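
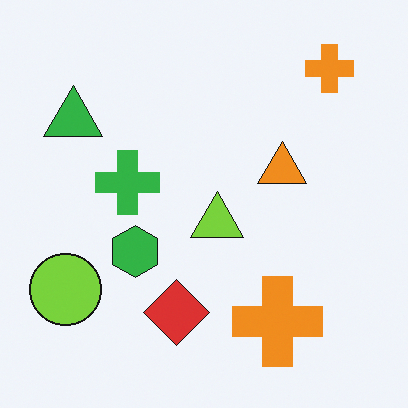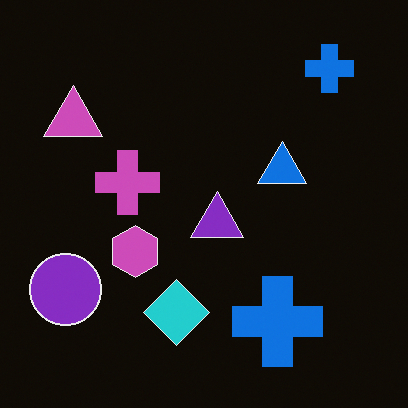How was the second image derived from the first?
The second image is the first color-inverted (negative).

The light background has become dark and every shape's color is its complement — a photographic negative.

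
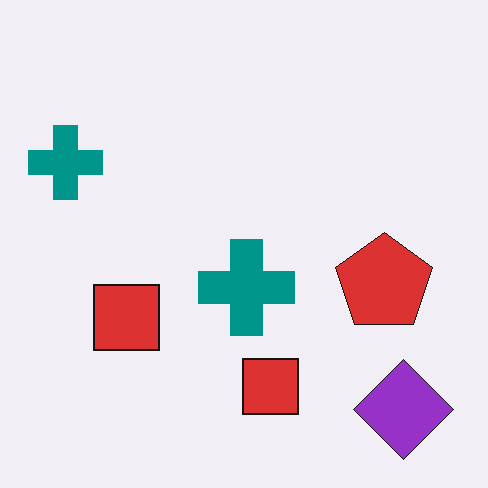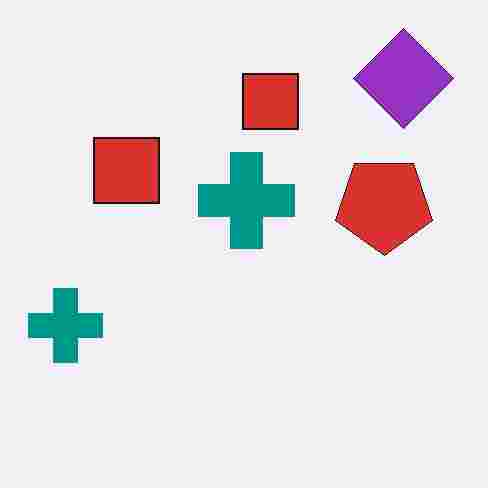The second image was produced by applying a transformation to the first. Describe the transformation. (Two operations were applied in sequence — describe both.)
The second image is the first degraded with heavy JPEG compression, then flipped vertically (top ↔ bottom).

Blocky 8×8 compression artifacts appear around shape edges and the flat background shows ringing — characteristic JPEG degradation. The purple diamond is in the bottom-right of the first image and the top-right of the second — shapes on opposite sides of the horizontal midline have swapped in a mirror flip.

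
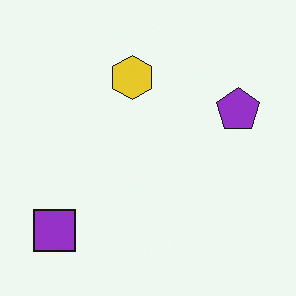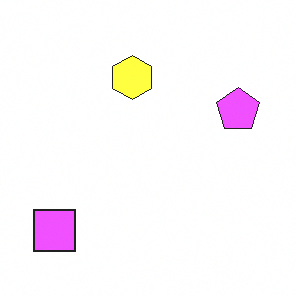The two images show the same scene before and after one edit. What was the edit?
This is the original image substantially brightened.

Every pixel — background and shapes alike — is uniformly brightened.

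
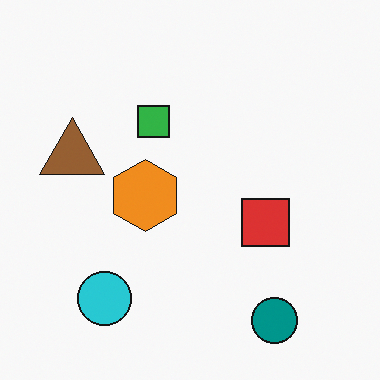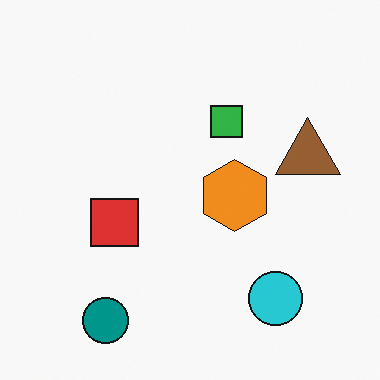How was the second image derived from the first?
It was flipped horizontally (left ↔ right).

The brown triangle is in the left of the first image and the right of the second — shapes on opposite sides of the vertical midline have swapped in a mirror flip.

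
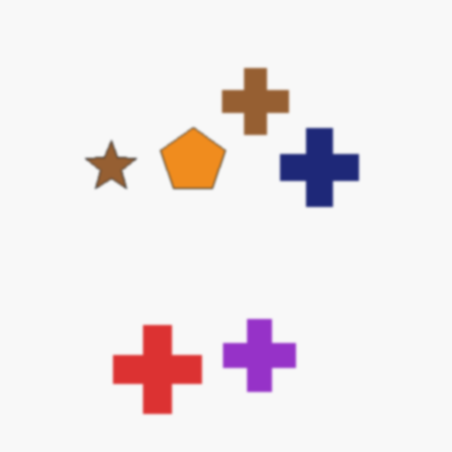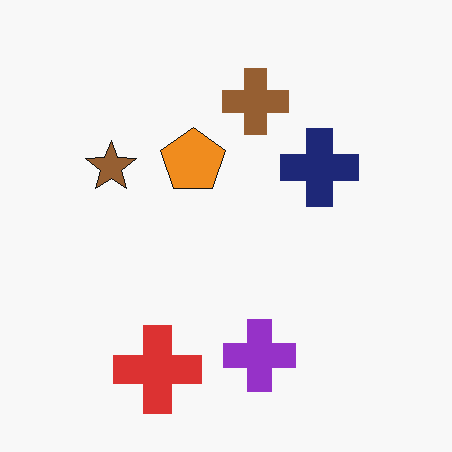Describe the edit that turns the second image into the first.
The first image is the second lightly blurred.

Shape edges and outlines are uniformly softened across the whole image.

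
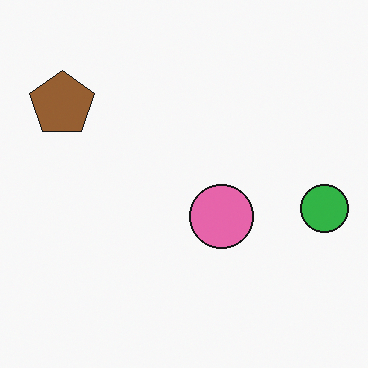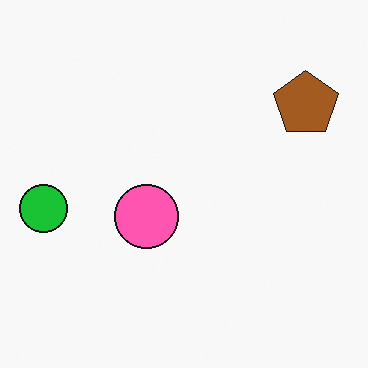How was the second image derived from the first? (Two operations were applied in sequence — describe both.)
The image was slightly oversaturated, then flipped horizontally (left ↔ right).

All colors are more vivid — a global saturation change. The green circle is in the right of the first image and the left of the second — shapes on opposite sides of the vertical midline have swapped in a mirror flip.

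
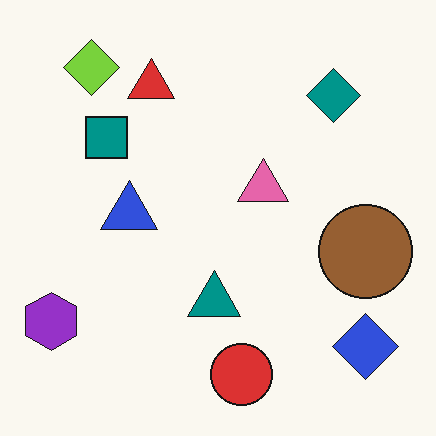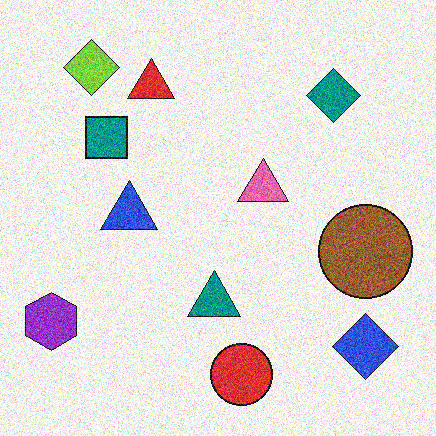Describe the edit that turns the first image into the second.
The second image is the first degraded with strong gaussian noise.

Random speckle covers the whole image, including the flat background.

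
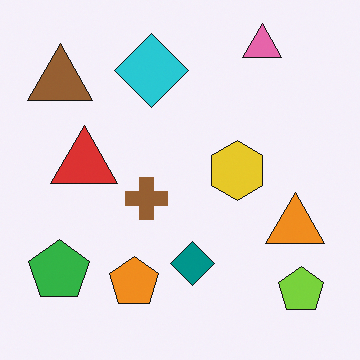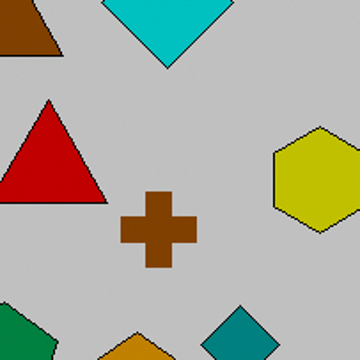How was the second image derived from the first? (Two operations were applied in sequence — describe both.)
The transformation is: aggressively posterized, then cropped tightly and scaled back up.

Each flat color has snapped to a coarser quantized level — most visibly, the near-white background has dropped to a flat grey. The visible shapes are larger and the field of view is narrower; shapes near the original edges may be partly or wholly outside the frame — a crop-and-rescale.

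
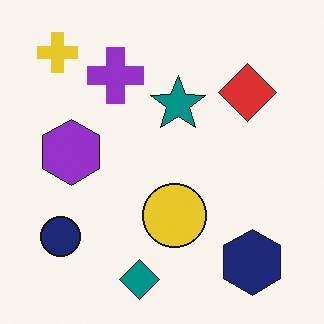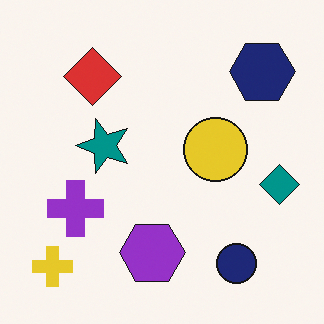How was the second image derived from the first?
Rotated 90° counter-clockwise.

The yellow cross sits in the top-left of the first image and the bottom-left of the second — consistent with a whole-image 90° counter-clockwise rotation.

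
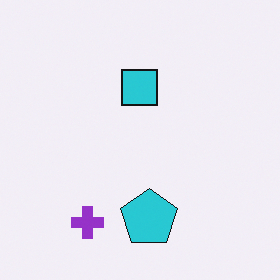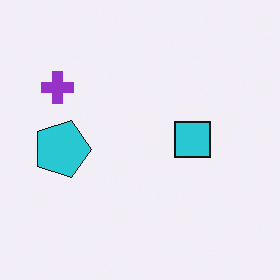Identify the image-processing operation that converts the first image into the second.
Rotated 90° clockwise.

The purple cross sits in the bottom-left of the first image and the top-left of the second — consistent with a whole-image 90° clockwise rotation.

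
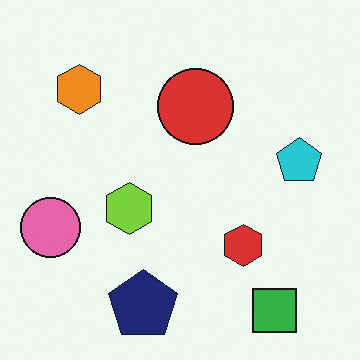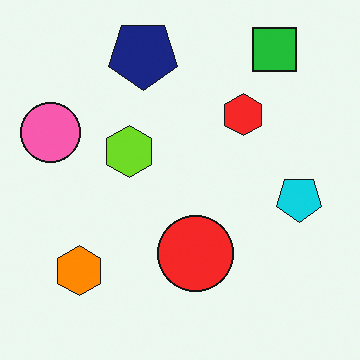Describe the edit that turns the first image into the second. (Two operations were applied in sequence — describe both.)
The image was slightly oversaturated, then flipped vertically (top ↔ bottom).

All colors are more vivid — a global saturation change. The green square is in the bottom-right of the first image and the top-right of the second — shapes on opposite sides of the horizontal midline have swapped in a mirror flip.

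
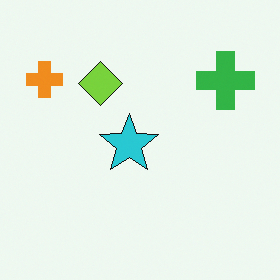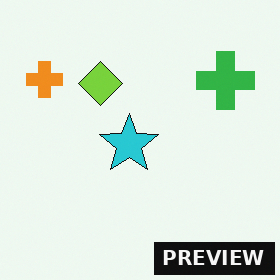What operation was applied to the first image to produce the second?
The image was watermarked with the text "PREVIEW" in the lower-right corner.

A dark label reading "PREVIEW" appears in the lower-right corner.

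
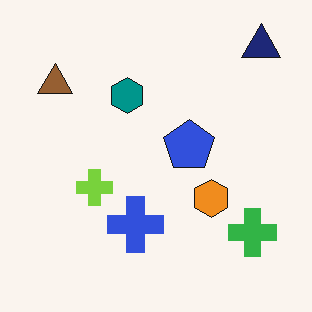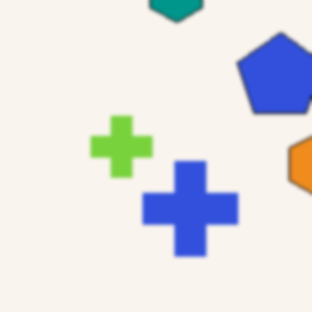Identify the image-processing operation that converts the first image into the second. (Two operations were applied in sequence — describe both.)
The transformation is: cropped to a noticeably smaller region and rescaled, then given a subtle gaussian blur.

The visible shapes are larger and the field of view is narrower; shapes near the original edges may be partly or wholly outside the frame — a crop-and-rescale. Shape edges and outlines are uniformly softened across the whole image.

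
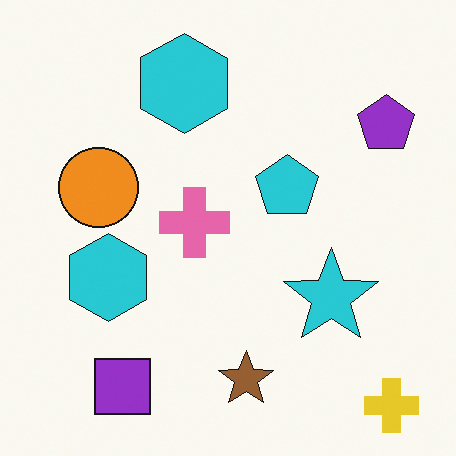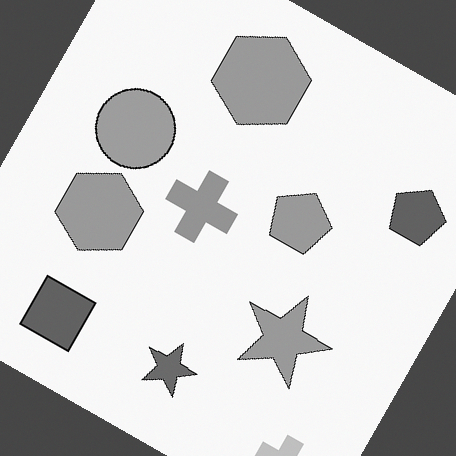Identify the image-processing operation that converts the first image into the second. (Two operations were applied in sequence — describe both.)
The image was rotated clockwise by a clearly visible amount, then converted to grayscale.

Every shape is tilted by the same angle and the image corners show triangular fill wedges — a whole-image rotation by a non-right angle. All color is removed — every shape is now a shade of grey.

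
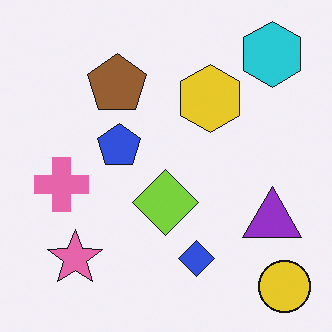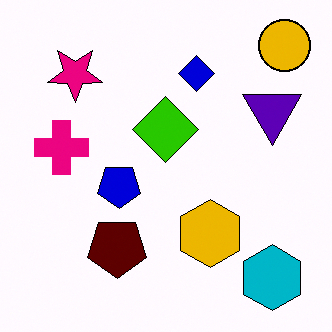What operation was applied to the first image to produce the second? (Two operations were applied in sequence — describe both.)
Flipped vertically (top ↔ bottom), then boosted in contrast.

The yellow circle is in the bottom-right of the first image and the top-right of the second — shapes on opposite sides of the horizontal midline have swapped in a mirror flip. Tones are pushed away from mid-grey across the whole image — a global contrast change.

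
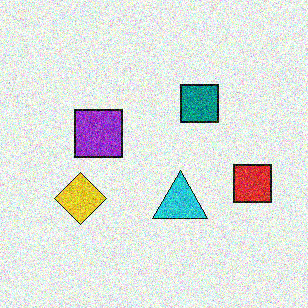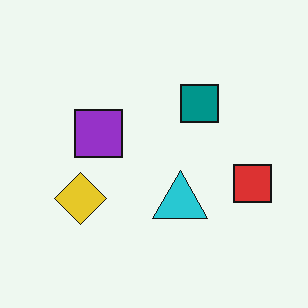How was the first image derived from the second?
The first image is the second degraded with strong gaussian noise.

Random speckle covers the whole image, including the flat background.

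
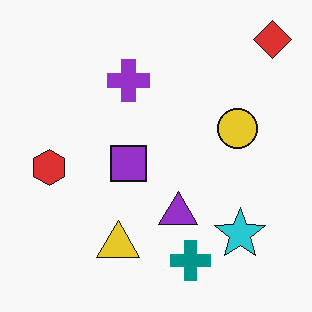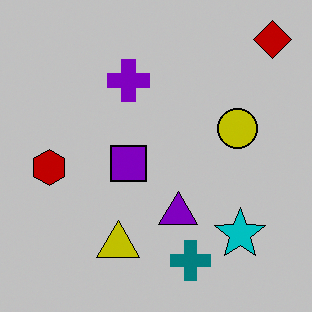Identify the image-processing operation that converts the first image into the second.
It was aggressively posterized.

Each flat color has snapped to a coarser quantized level — most visibly, the near-white background has dropped to a flat grey.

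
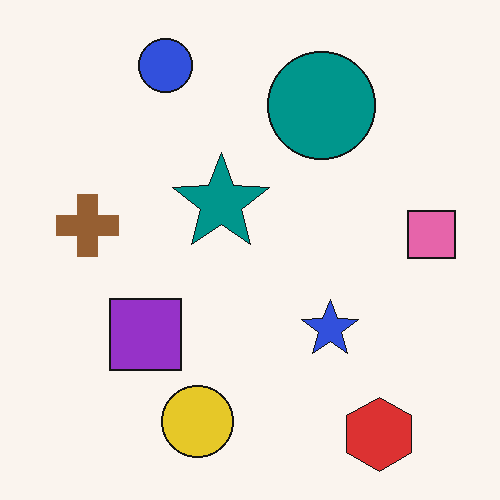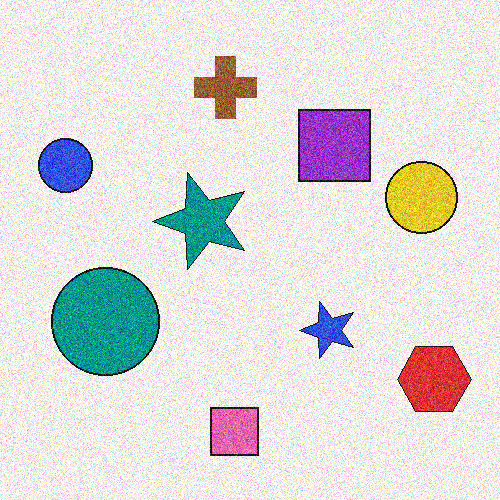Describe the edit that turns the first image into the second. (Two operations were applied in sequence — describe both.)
The second image is the first transposed (reflected across the top-left ↔ bottom-right diagonal), then degraded with strong gaussian noise.

Shapes have swapped their row and column positions — what was in the top-right is now in the bottom-left — a diagonal reflection. Random speckle covers the whole image, including the flat background.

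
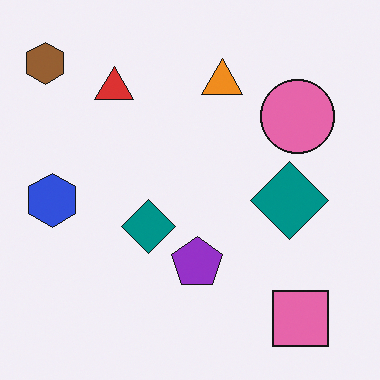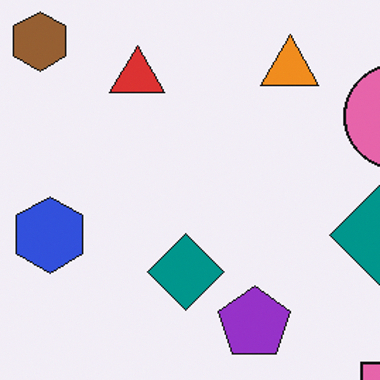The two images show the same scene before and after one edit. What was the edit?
It was cropped slightly and scaled back up.

The visible shapes are larger and the field of view is narrower; shapes near the original edges may be partly or wholly outside the frame — a crop-and-rescale.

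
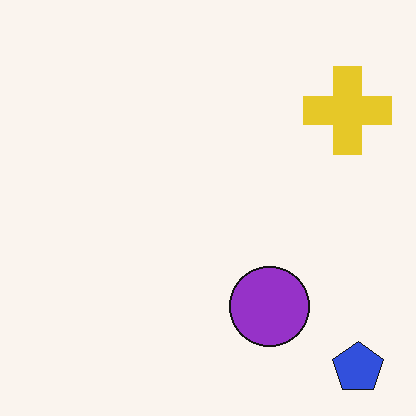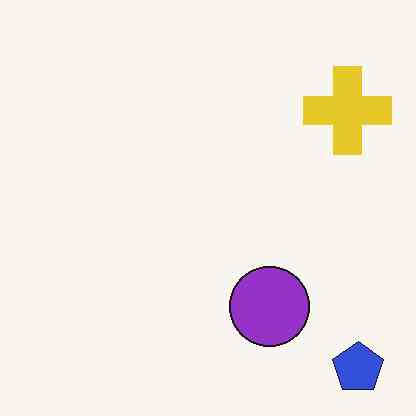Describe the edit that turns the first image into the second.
It was given moderate JPEG compression.

Blocky 8×8 compression artifacts appear around shape edges and the flat background shows ringing — characteristic JPEG degradation.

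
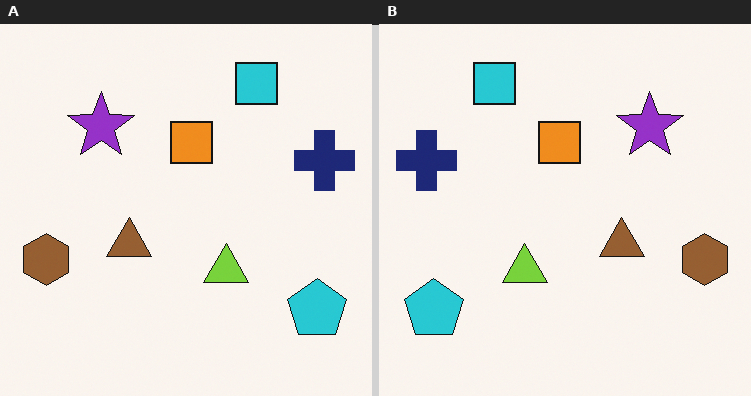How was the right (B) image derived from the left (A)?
The transformation is: flipped horizontally (left ↔ right).

The brown hexagon is in the left of the left (A) image and the right of the right (B) — shapes on opposite sides of the vertical midline have swapped in a mirror flip.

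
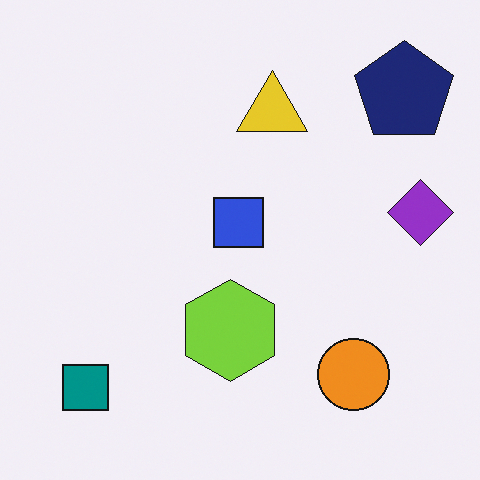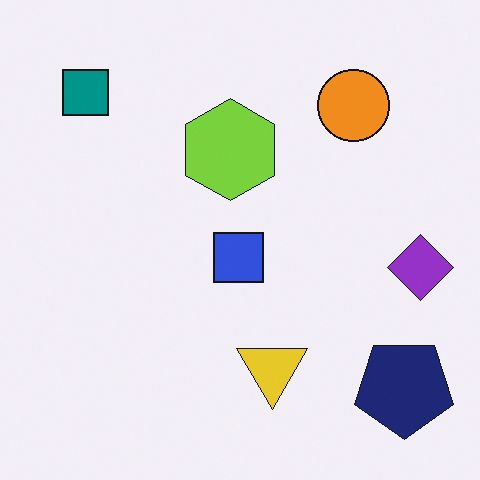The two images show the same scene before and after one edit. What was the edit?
The transformation is: flipped vertically (top ↔ bottom).

The navy pentagon is in the top-right of the first image and the bottom-right of the second — shapes on opposite sides of the horizontal midline have swapped in a mirror flip.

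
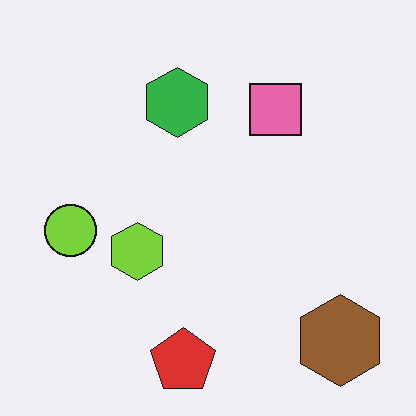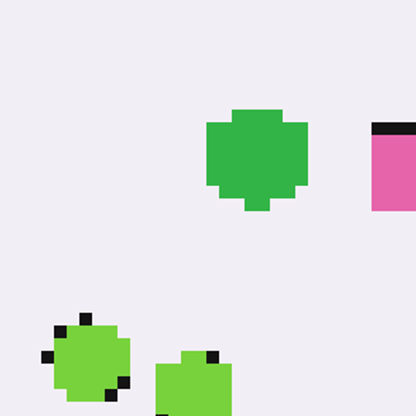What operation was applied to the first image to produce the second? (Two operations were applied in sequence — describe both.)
The transformation is: moderately pixelated, then cropped to a modestly smaller region and rescaled.

Shapes are reduced to large square blocks; fine edges and outlines are lost — a downscale-then-upscale (mosaic) effect. The visible shapes are larger and the field of view is narrower; shapes near the original edges may be partly or wholly outside the frame — a crop-and-rescale.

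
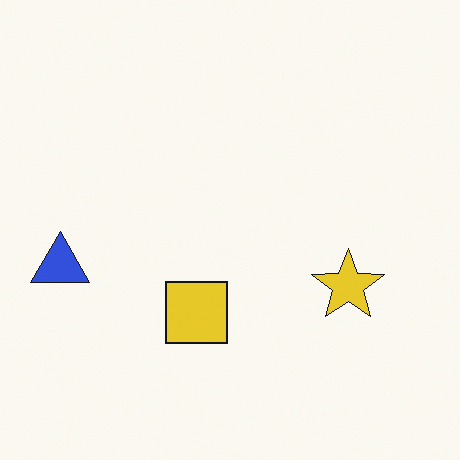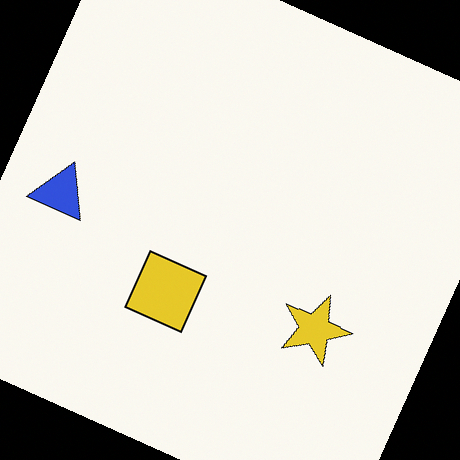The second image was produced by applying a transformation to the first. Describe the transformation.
This is the original image rotated clockwise by a clearly visible amount.

Every shape is tilted by the same angle and the image corners show triangular fill wedges — a whole-image rotation by a non-right angle.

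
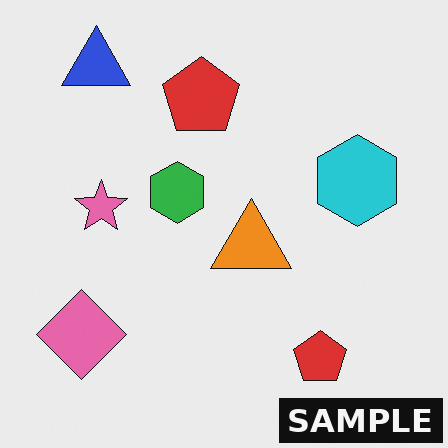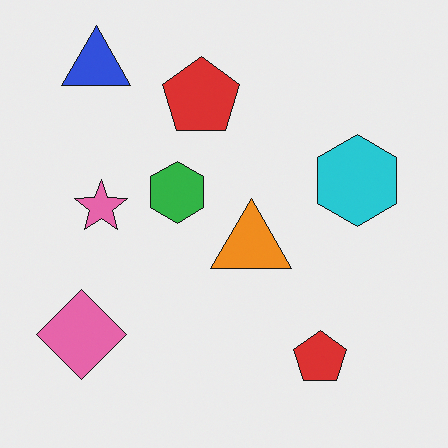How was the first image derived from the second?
The first image is the second watermarked with the text "SAMPLE" in the lower-right corner.

A dark label reading "SAMPLE" appears in the lower-right corner.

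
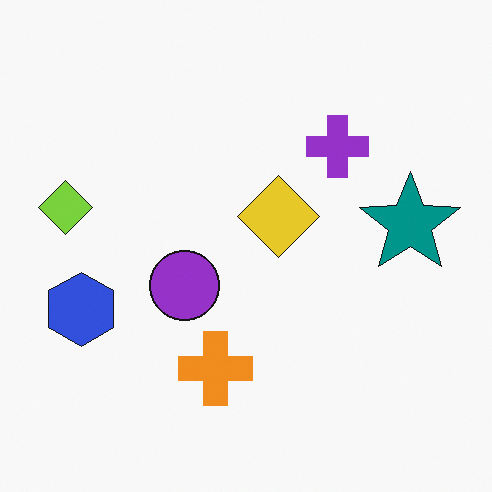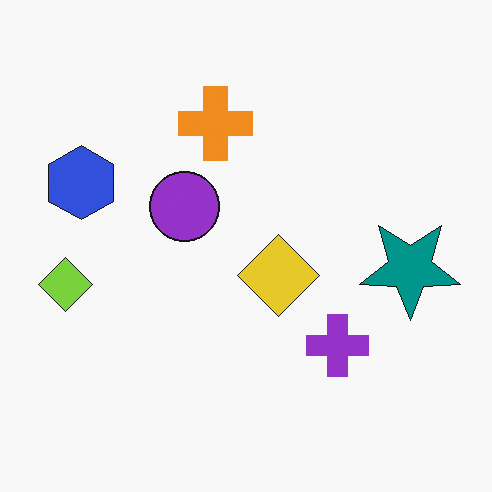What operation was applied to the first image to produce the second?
This is the original image flipped vertically (top ↔ bottom).

The orange cross is in the bottom of the first image and the top of the second — shapes on opposite sides of the horizontal midline have swapped in a mirror flip.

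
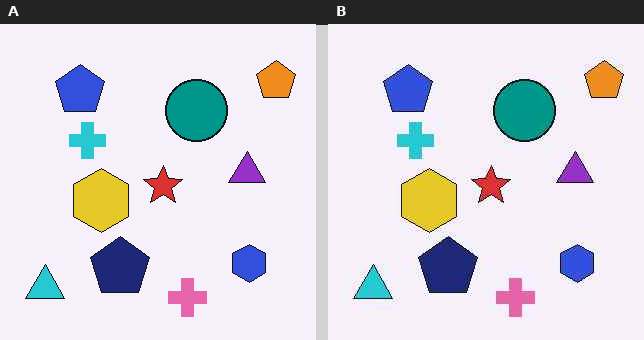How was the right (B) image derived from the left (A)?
It was JPEG-compressed with visible artifacts.

Blocky 8×8 compression artifacts appear around shape edges and the flat background shows ringing — characteristic JPEG degradation.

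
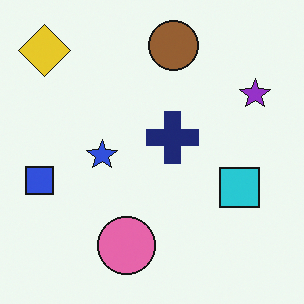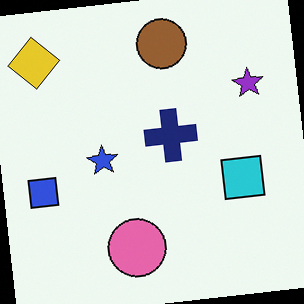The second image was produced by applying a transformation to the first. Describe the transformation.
Rotated counter-clockwise by a slight angle.

Every shape is tilted by the same angle and the image corners show triangular fill wedges — a whole-image rotation by a non-right angle.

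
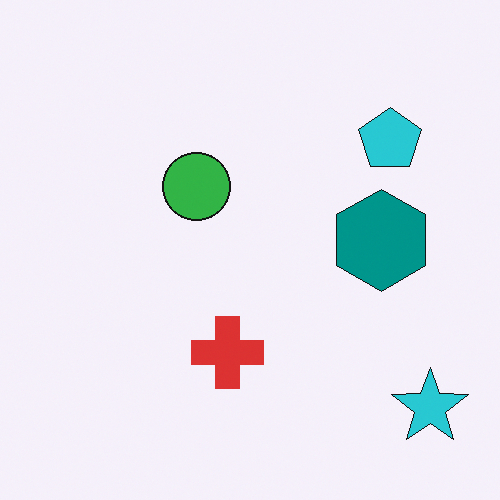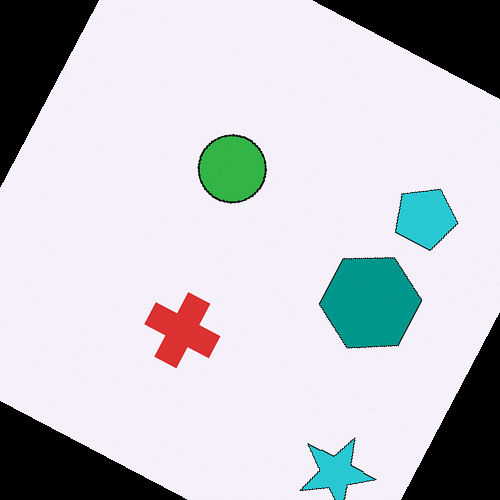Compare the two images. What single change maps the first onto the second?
Rotated clockwise by a clearly visible amount.

Every shape is tilted by the same angle and the image corners show triangular fill wedges — a whole-image rotation by a non-right angle.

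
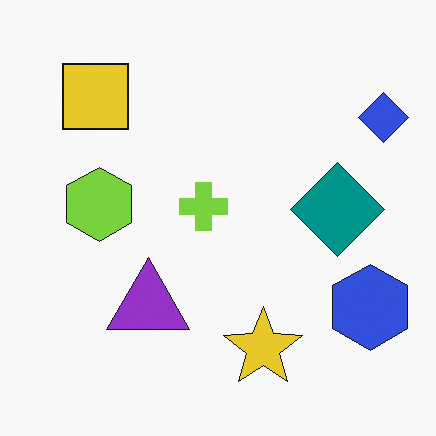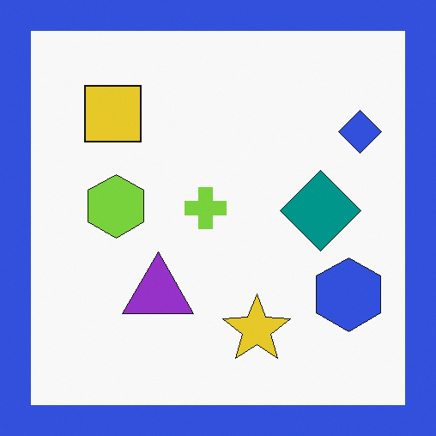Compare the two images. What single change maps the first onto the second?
The second image is the first framed with a blue border.

A solid blue frame runs around the edge of the second image, with the content slightly shrunk inside it.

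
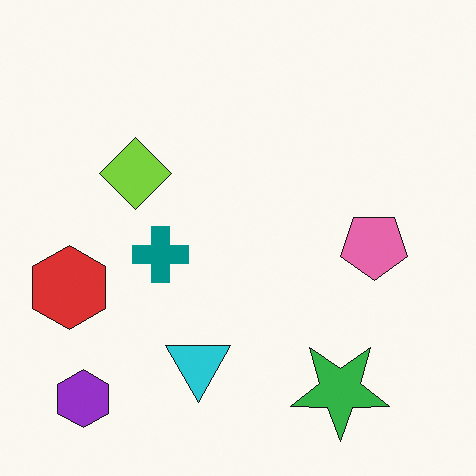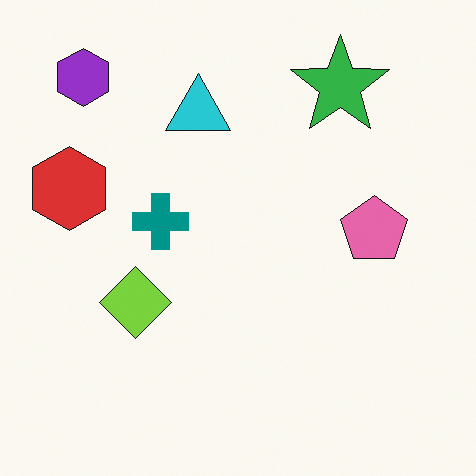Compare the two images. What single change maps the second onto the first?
The transformation is: flipped vertically (top ↔ bottom).

The purple hexagon is in the top-left of the second image and the bottom-left of the first — shapes on opposite sides of the horizontal midline have swapped in a mirror flip.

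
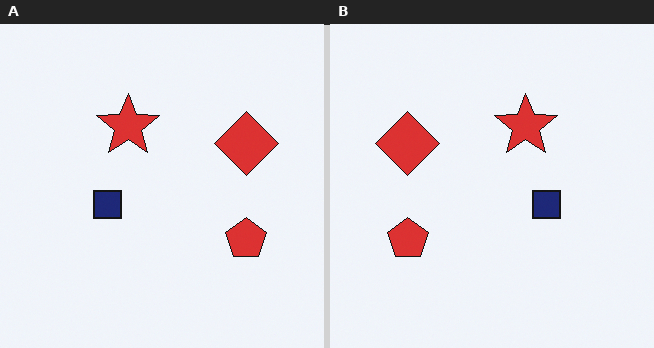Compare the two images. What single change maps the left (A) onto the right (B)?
Flipped horizontally (left ↔ right).

The red diamond is in the right of the left (A) image and the left of the right (B) — shapes on opposite sides of the vertical midline have swapped in a mirror flip.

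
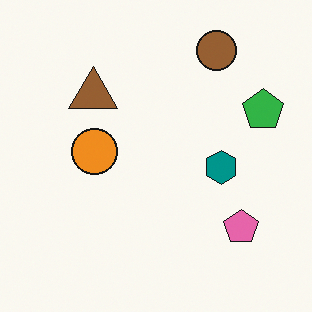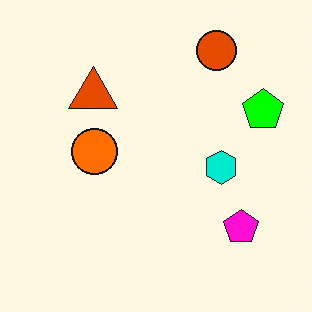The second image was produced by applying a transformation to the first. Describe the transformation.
It was heavily oversaturated.

All colors are more vivid — a global saturation change.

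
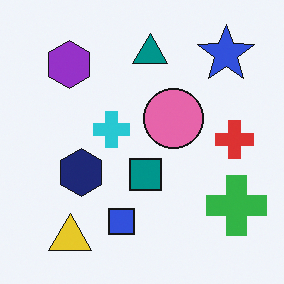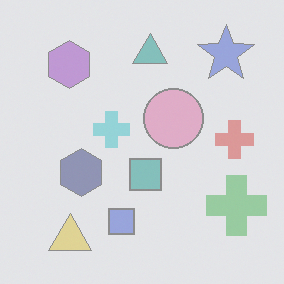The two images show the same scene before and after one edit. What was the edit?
The transformation is: given much lower contrast.

Tones are pushed toward mid-grey across the whole image — a global contrast change.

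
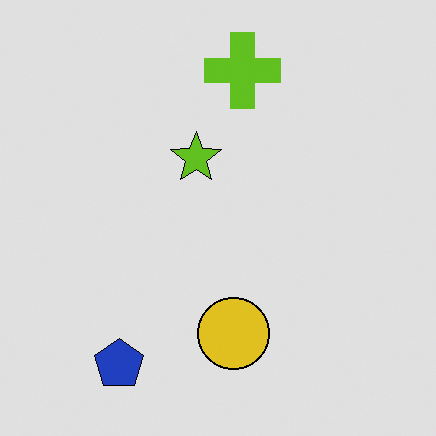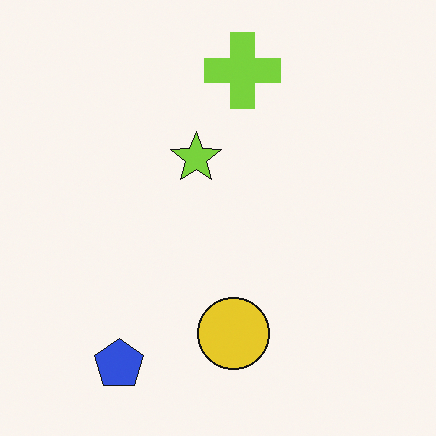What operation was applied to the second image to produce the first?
The first image is the second posterized to a reduced palette.

Each flat color has snapped to a coarser quantized level — most visibly, the near-white background has dropped to a flat grey.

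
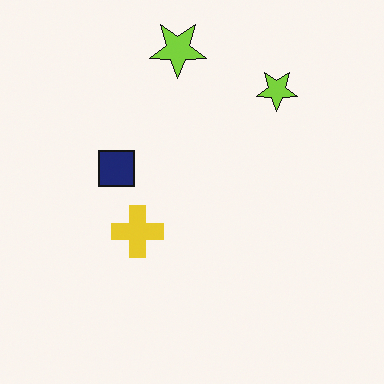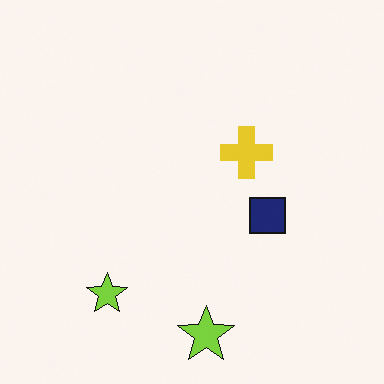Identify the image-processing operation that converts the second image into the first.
This is the original image rotated 180°.

The navy square sits in the right of the second image and the left of the first — consistent with a whole-image 180° rotation.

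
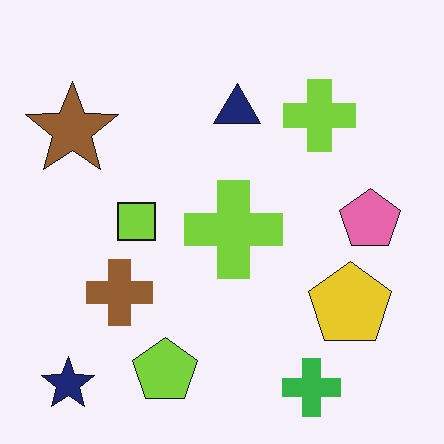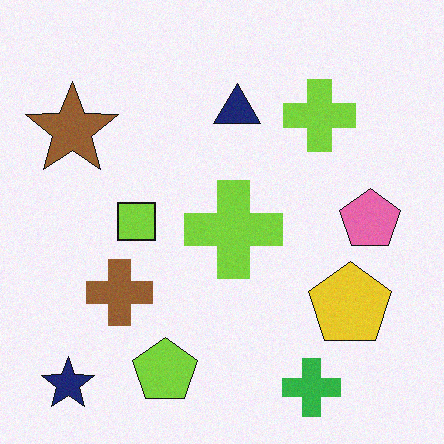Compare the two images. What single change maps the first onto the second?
It was degraded with subtle gaussian noise.

Random speckle covers the whole image, including the flat background.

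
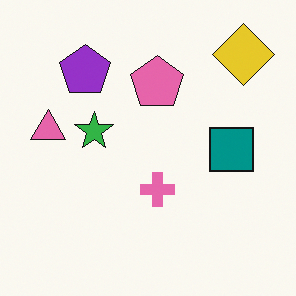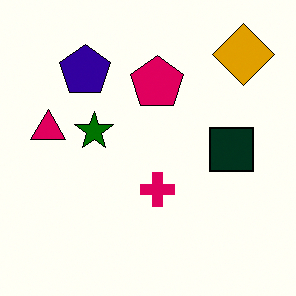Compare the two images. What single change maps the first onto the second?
Given much higher contrast.

Tones are pushed away from mid-grey across the whole image — a global contrast change.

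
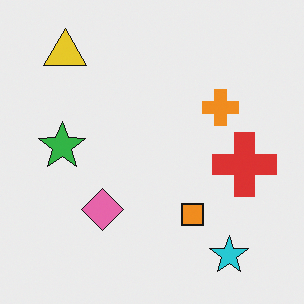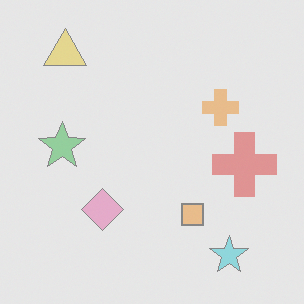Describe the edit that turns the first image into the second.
The second image is the first washed out (contrast reduced).

Tones are pushed toward mid-grey across the whole image — a global contrast change.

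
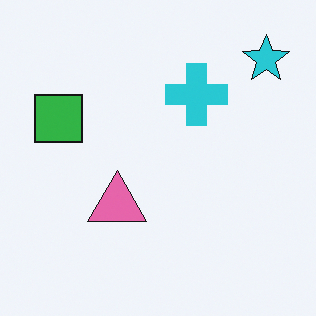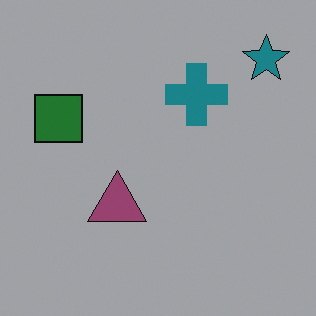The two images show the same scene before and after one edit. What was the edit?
This is the original image substantially darkened.

Every pixel — background and shapes alike — is uniformly darkened.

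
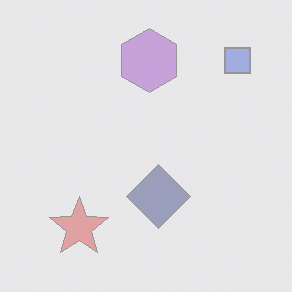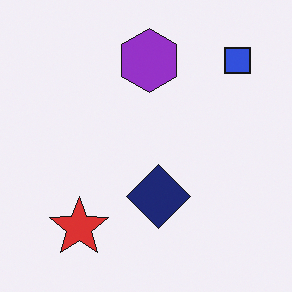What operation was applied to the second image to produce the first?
It was washed out (contrast reduced).

Tones are pushed toward mid-grey across the whole image — a global contrast change.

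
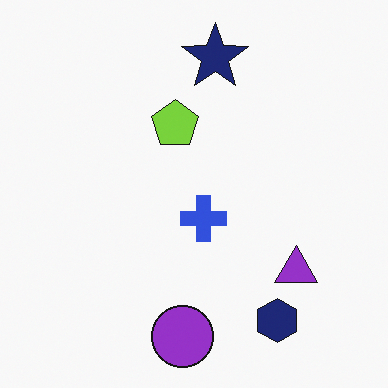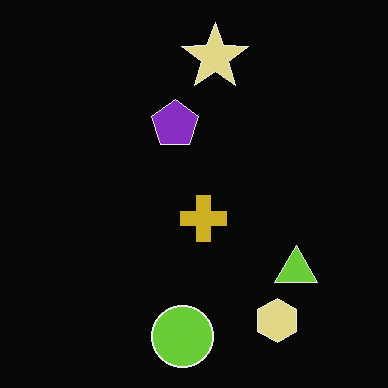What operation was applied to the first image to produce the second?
The transformation is: color-inverted (negative).

The light background has become dark and every shape's color is its complement — a photographic negative.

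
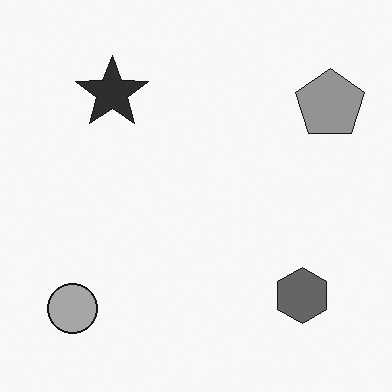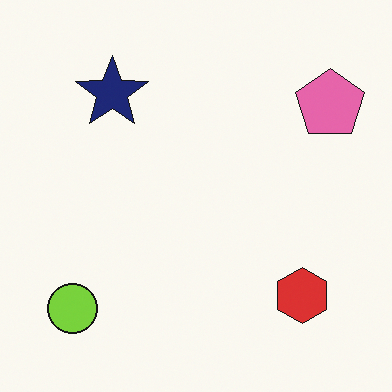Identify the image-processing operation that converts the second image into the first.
The transformation is: converted to grayscale.

All color is removed — every shape is now a shade of grey.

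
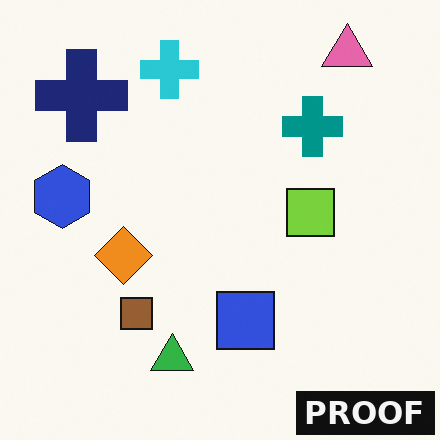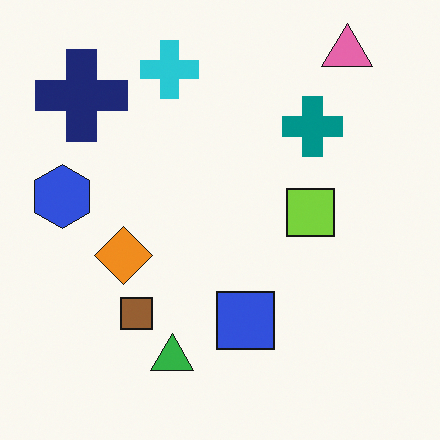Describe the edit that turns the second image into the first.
The image was watermarked with the text "PROOF" in the lower-right corner.

A dark label reading "PROOF" appears in the lower-right corner.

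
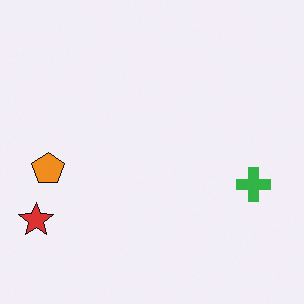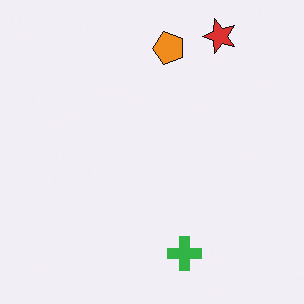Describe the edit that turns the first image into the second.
It was transposed (reflected across the top-left ↔ bottom-right diagonal).

Shapes have swapped their row and column positions — what was in the top-right is now in the bottom-left — a diagonal reflection.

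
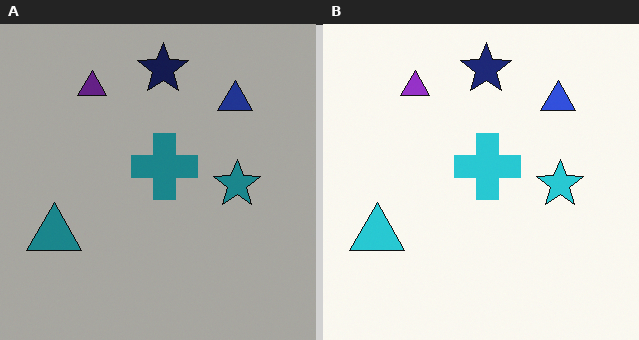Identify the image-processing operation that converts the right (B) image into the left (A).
Substantially darkened.

Every pixel — background and shapes alike — is uniformly darkened.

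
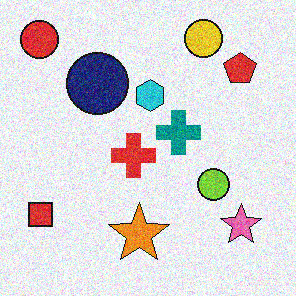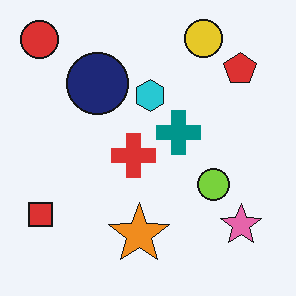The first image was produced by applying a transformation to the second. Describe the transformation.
The transformation is: degraded with visible gaussian noise.

Random speckle covers the whole image, including the flat background.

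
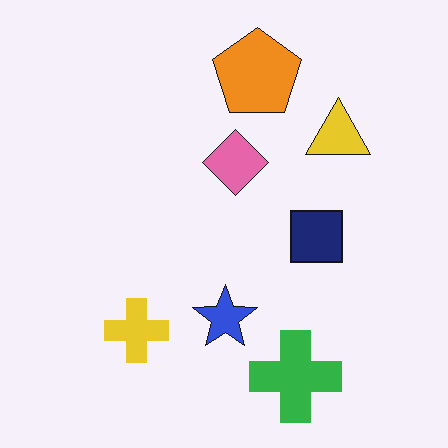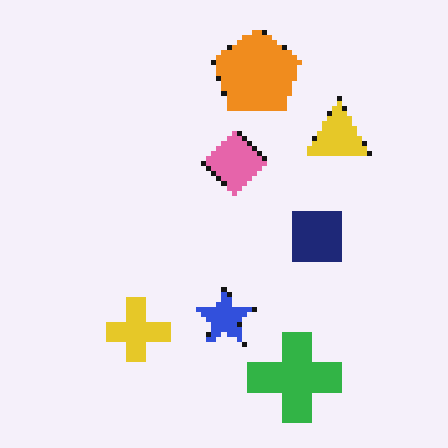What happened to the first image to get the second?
Mildly pixelated.

Shapes are reduced to large square blocks; fine edges and outlines are lost — a downscale-then-upscale (mosaic) effect.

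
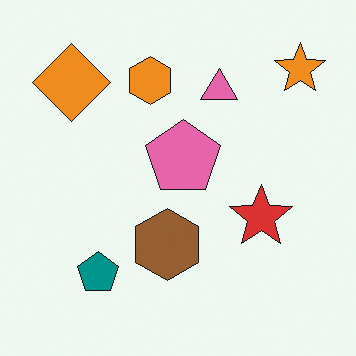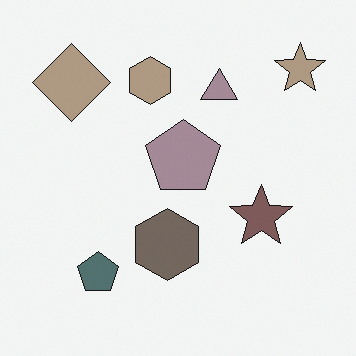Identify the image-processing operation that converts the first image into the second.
It was heavily desaturated.

All colors are more muted and greyish — a global saturation change.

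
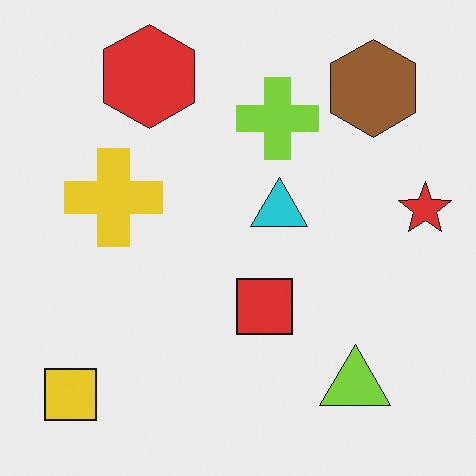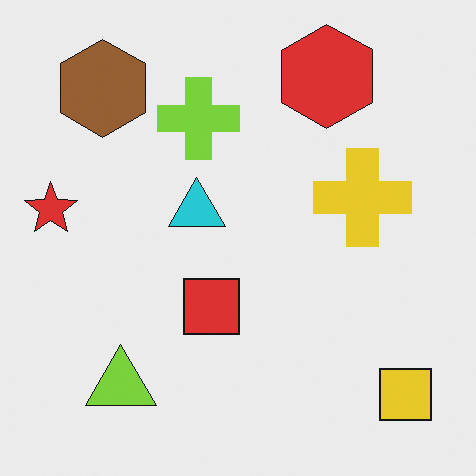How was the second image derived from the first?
This is the original image flipped horizontally (left ↔ right).

The red star is in the right of the first image and the left of the second — shapes on opposite sides of the vertical midline have swapped in a mirror flip.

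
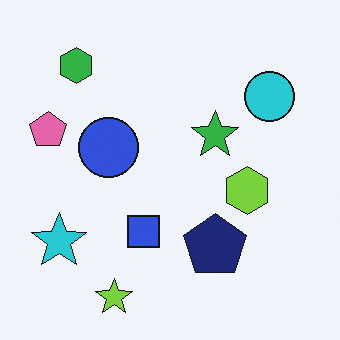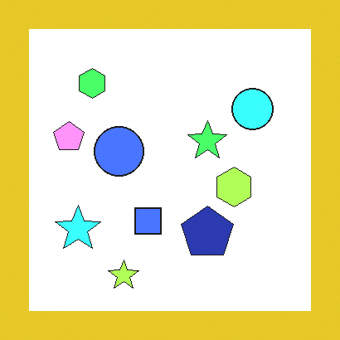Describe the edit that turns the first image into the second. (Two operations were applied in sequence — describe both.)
The image was brightened a lot, then framed with a yellow border.

Every pixel — background and shapes alike — is uniformly brightened. A solid yellow frame runs around the edge of the second image, with the content slightly shrunk inside it.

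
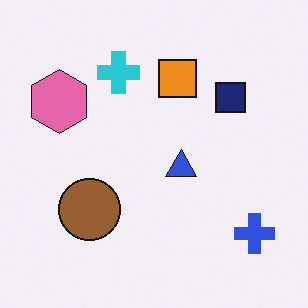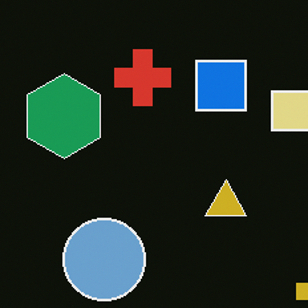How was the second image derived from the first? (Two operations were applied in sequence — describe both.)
This is the original image color-inverted (negative), then cropped to a modestly smaller region and rescaled.

The light background has become dark and every shape's color is its complement — a photographic negative. The visible shapes are larger and the field of view is narrower; shapes near the original edges may be partly or wholly outside the frame — a crop-and-rescale.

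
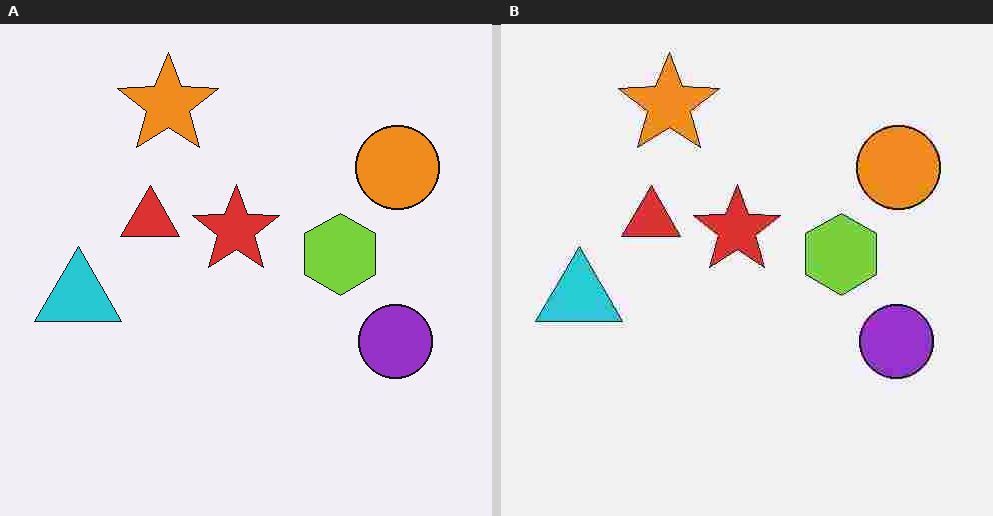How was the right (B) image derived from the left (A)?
The image was degraded with heavy JPEG compression.

Blocky 8×8 compression artifacts appear around shape edges and the flat background shows ringing — characteristic JPEG degradation.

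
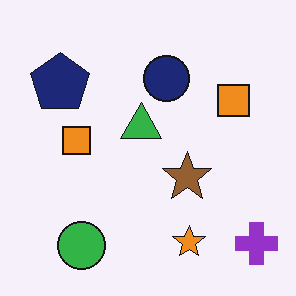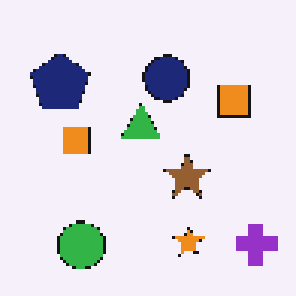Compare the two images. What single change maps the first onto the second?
It was mildly pixelated.

Shapes are reduced to large square blocks; fine edges and outlines are lost — a downscale-then-upscale (mosaic) effect.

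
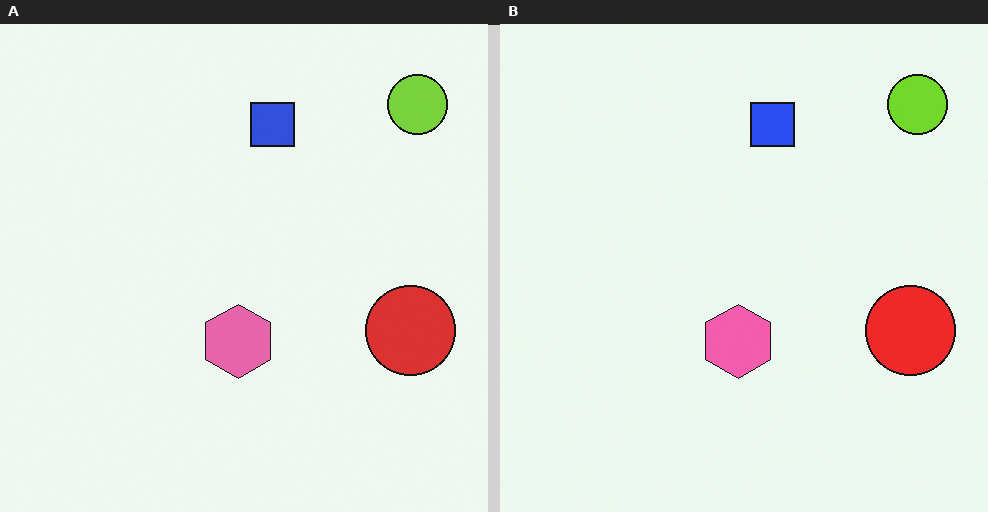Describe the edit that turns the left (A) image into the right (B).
The right (B) image is the left (A) slightly oversaturated.

All colors are more vivid — a global saturation change.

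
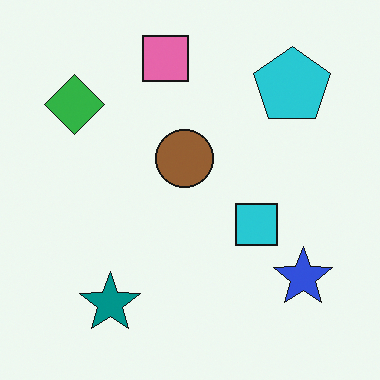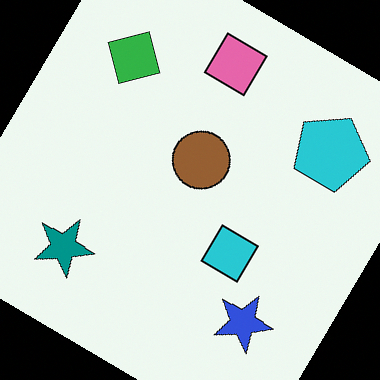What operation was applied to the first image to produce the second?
This is the original image rotated clockwise by a large amount — several tens of degrees.

Every shape is tilted by the same angle and the image corners show triangular fill wedges — a whole-image rotation by a non-right angle.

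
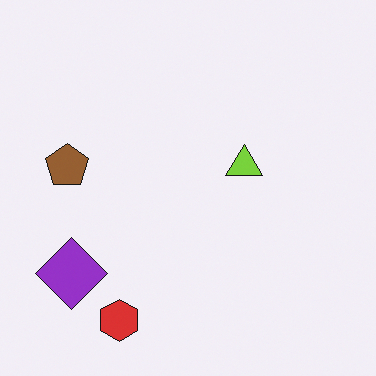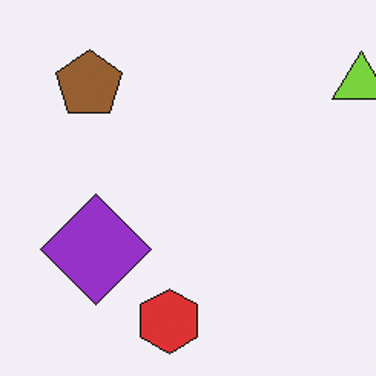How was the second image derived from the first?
The second image is the first cropped to a modestly smaller region and rescaled.

The visible shapes are larger and the field of view is narrower; shapes near the original edges may be partly or wholly outside the frame — a crop-and-rescale.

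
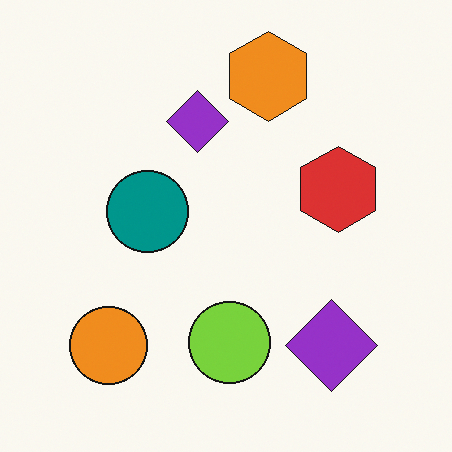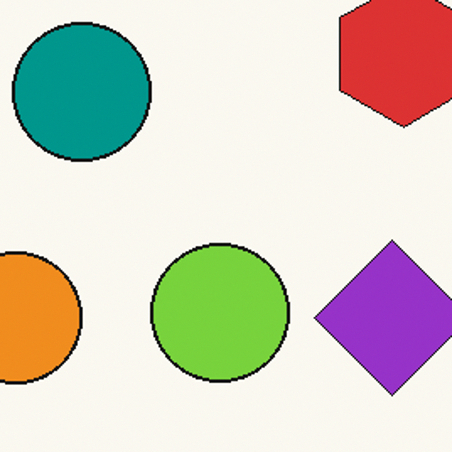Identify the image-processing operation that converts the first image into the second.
This is the original image cropped to a noticeably smaller region and rescaled.

The visible shapes are larger and the field of view is narrower; shapes near the original edges may be partly or wholly outside the frame — a crop-and-rescale.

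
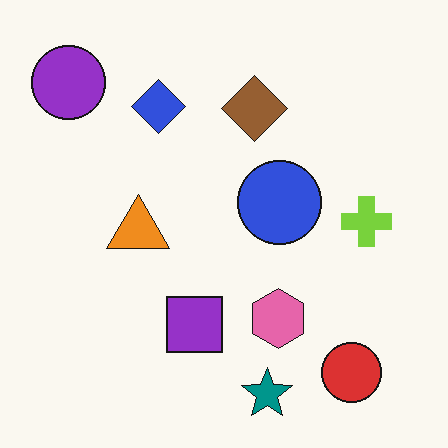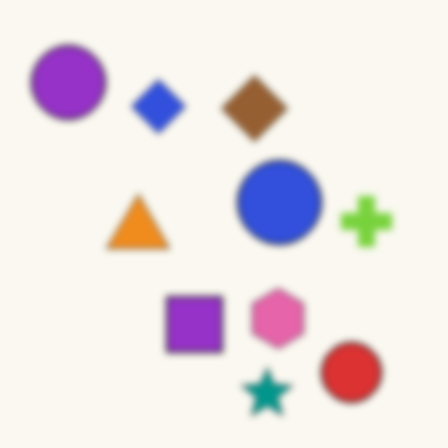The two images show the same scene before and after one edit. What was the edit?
This is the original image moderately blurred.

Shape edges and outlines are uniformly softened across the whole image.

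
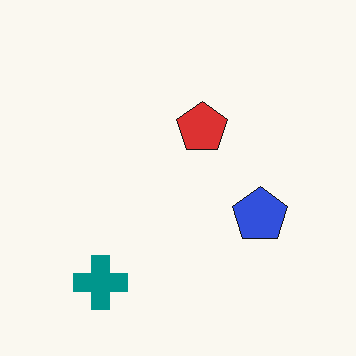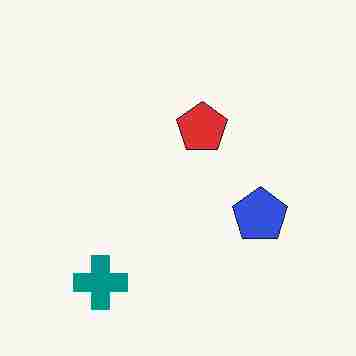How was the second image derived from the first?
The image was degraded with heavy JPEG compression.

Blocky 8×8 compression artifacts appear around shape edges and the flat background shows ringing — characteristic JPEG degradation.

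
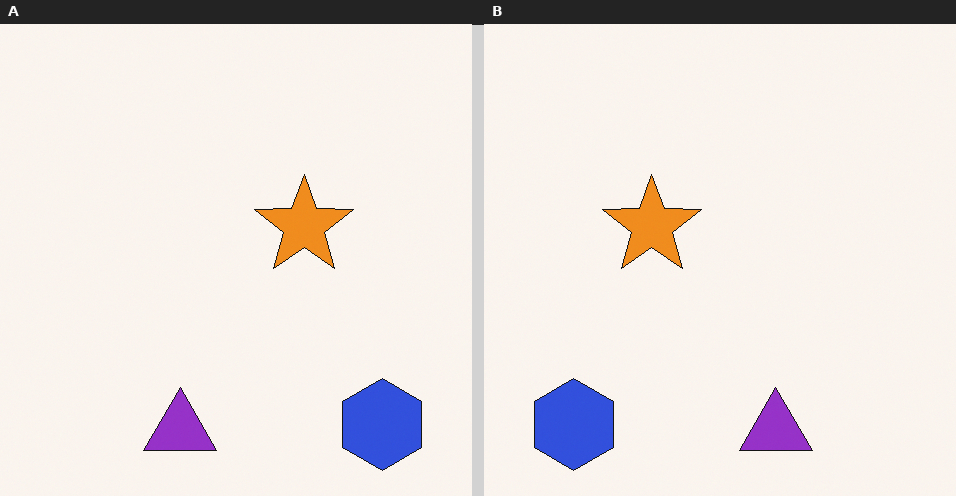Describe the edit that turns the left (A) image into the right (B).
It was flipped horizontally (left ↔ right).

The blue hexagon is in the bottom-right of the left (A) image and the bottom-left of the right (B) — shapes on opposite sides of the vertical midline have swapped in a mirror flip.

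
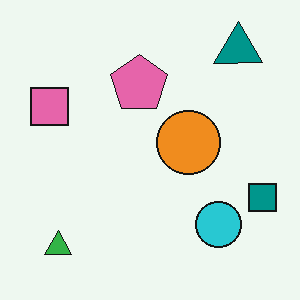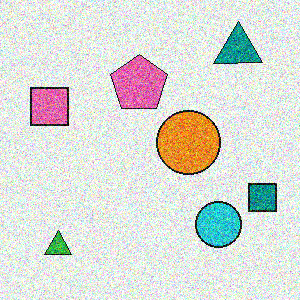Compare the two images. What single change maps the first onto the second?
The image was degraded with a thick layer of grain.

Random speckle covers the whole image, including the flat background.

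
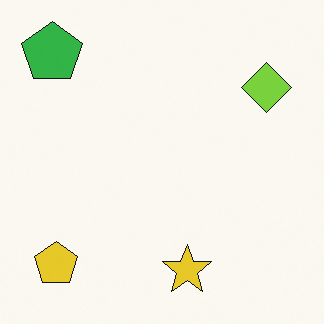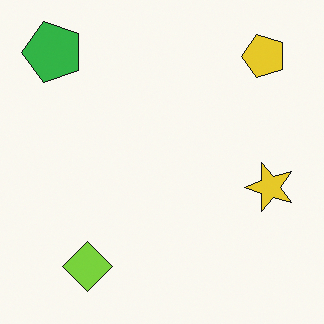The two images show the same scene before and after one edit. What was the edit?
It was transposed (reflected across the top-left ↔ bottom-right diagonal).

Shapes have swapped their row and column positions — what was in the top-right is now in the bottom-left — a diagonal reflection.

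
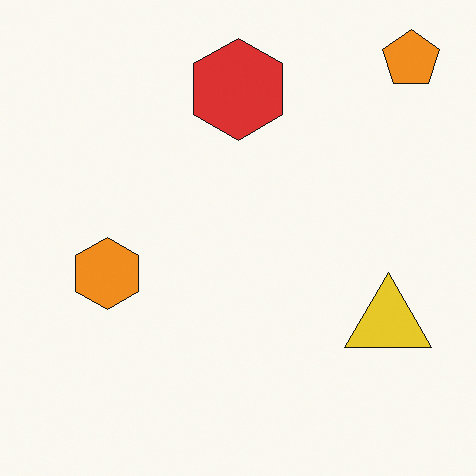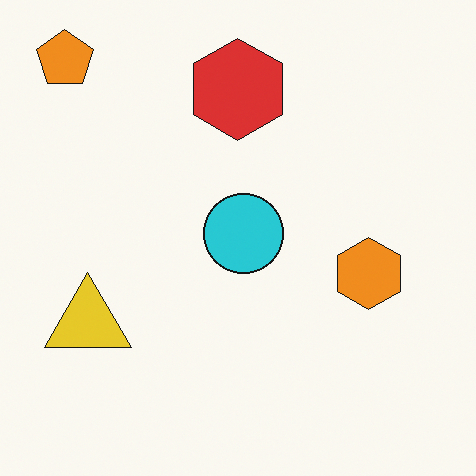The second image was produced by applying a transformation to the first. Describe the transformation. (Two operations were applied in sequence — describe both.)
Flipped horizontally (left ↔ right), then overlaid with an additional cyan circle.

The orange pentagon is in the top-right of the first image and the top-left of the second — shapes on opposite sides of the vertical midline have swapped in a mirror flip. A cyan circle appears in the second image that is absent from the first.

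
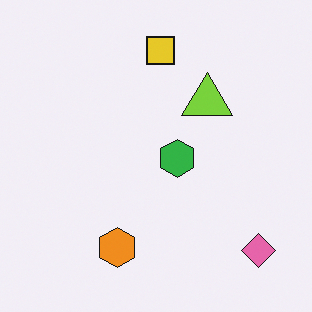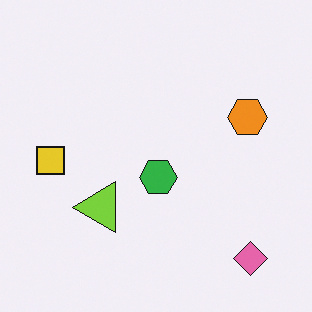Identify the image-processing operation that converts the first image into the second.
The transformation is: transposed (reflected across the top-left ↔ bottom-right diagonal).

Shapes have swapped their row and column positions — what was in the top-right is now in the bottom-left — a diagonal reflection.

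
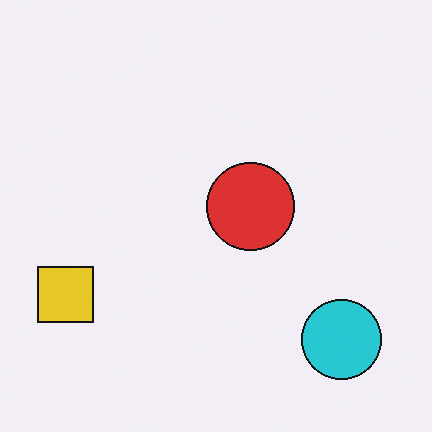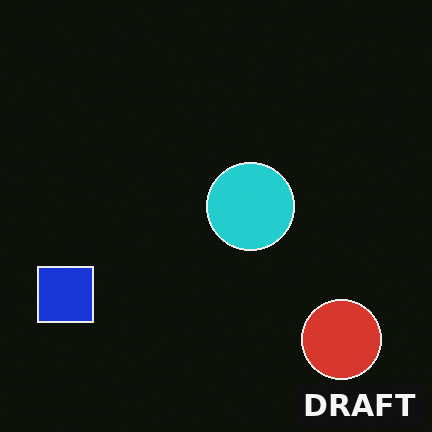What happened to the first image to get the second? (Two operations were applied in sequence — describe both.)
The transformation is: color-inverted (negative), then watermarked with the text "DRAFT" in the lower-right corner.

The light background has become dark and every shape's color is its complement — a photographic negative. A dark label reading "DRAFT" appears in the lower-right corner.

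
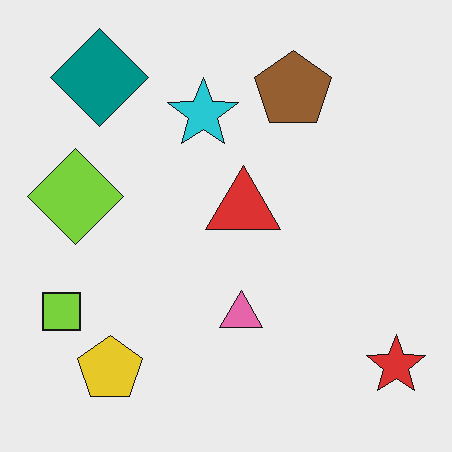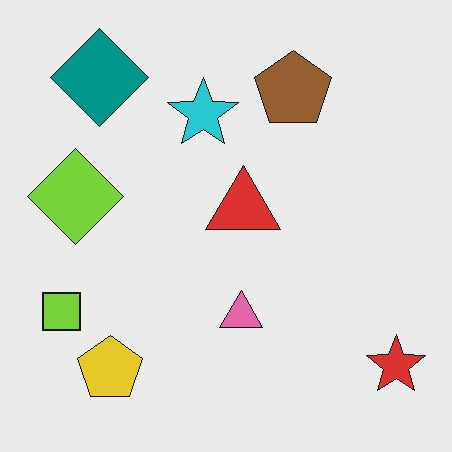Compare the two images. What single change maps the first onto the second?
This is the original image JPEG-compressed with visible artifacts.

Blocky 8×8 compression artifacts appear around shape edges and the flat background shows ringing — characteristic JPEG degradation.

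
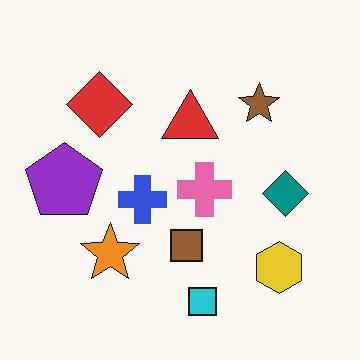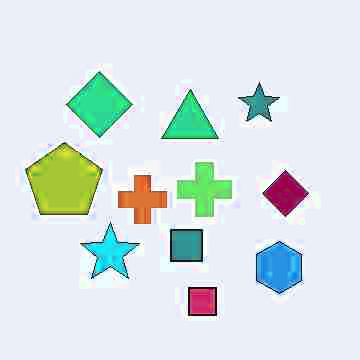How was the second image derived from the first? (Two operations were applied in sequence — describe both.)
Degraded with heavy JPEG compression, then hue-shifted through roughly a third of the color wheel.

Blocky 8×8 compression artifacts appear around shape edges and the flat background shows ringing — characteristic JPEG degradation. Every shape's color has rotated by the same amount around the hue wheel — a uniform hue shift.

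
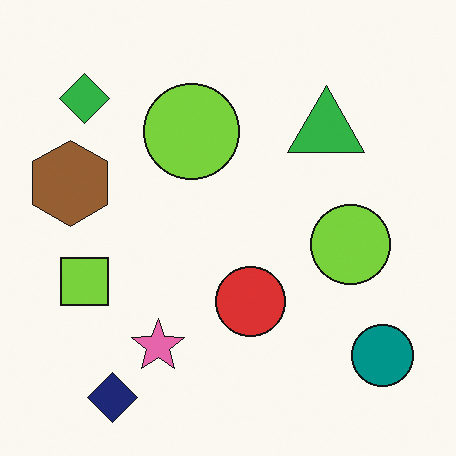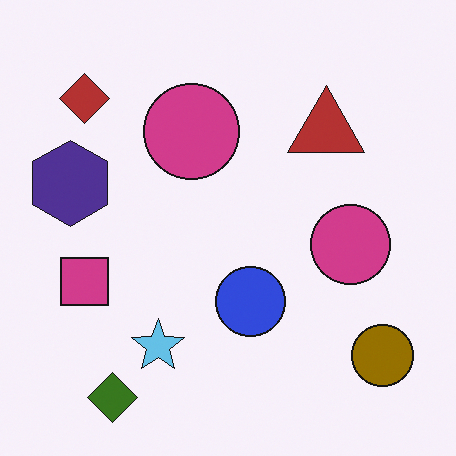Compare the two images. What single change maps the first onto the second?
It was hue-shifted through roughly half the color wheel.

Every shape's color has rotated by the same amount around the hue wheel — a uniform hue shift.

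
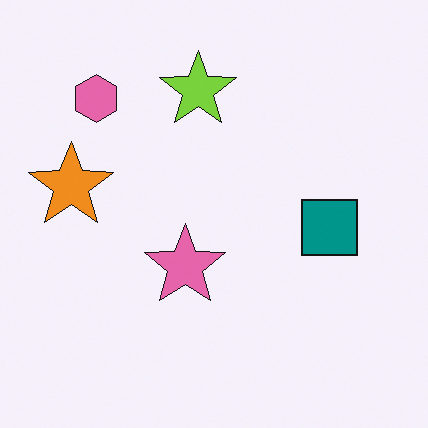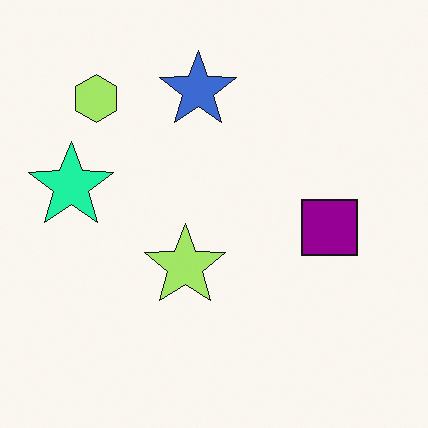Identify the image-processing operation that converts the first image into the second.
It was hue-shifted by a moderate amount.

Every shape's color has rotated by the same amount around the hue wheel — a uniform hue shift.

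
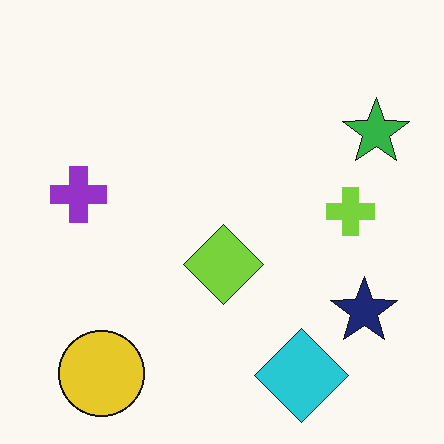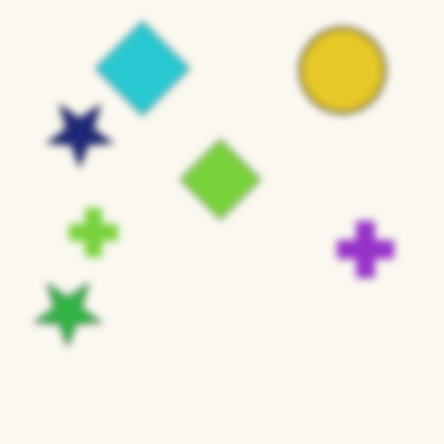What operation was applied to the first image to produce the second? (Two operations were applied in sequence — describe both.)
The second image is the first rotated 180°, then moderately blurred.

The yellow circle sits in the bottom-left of the first image and the top-right of the second — consistent with a whole-image 180° rotation. Shape edges and outlines are uniformly softened across the whole image.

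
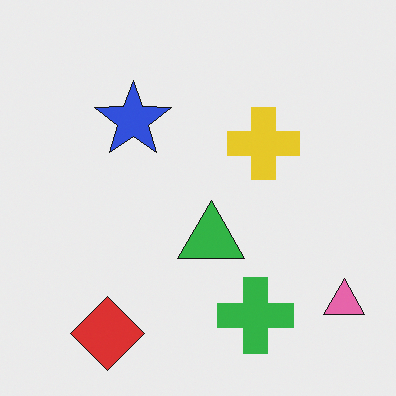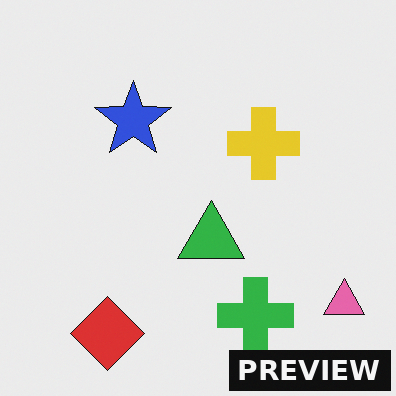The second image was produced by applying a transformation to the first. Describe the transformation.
The second image is the first watermarked with the text "PREVIEW" in the lower-right corner.

A dark label reading "PREVIEW" appears in the lower-right corner.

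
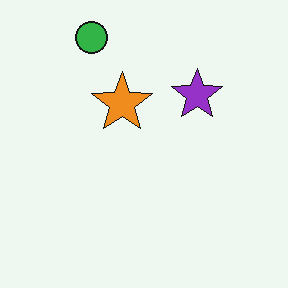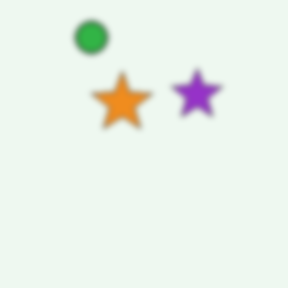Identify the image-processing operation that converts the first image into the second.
This is the original image noticeably gaussian-blurred.

Shape edges and outlines are uniformly softened across the whole image.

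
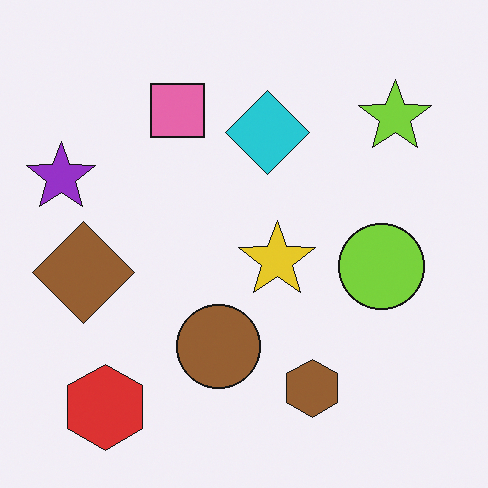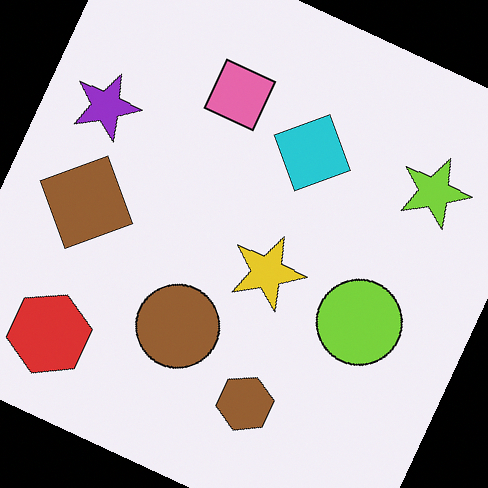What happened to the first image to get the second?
This is the original image rotated clockwise by a moderate amount.

Every shape is tilted by the same angle and the image corners show triangular fill wedges — a whole-image rotation by a non-right angle.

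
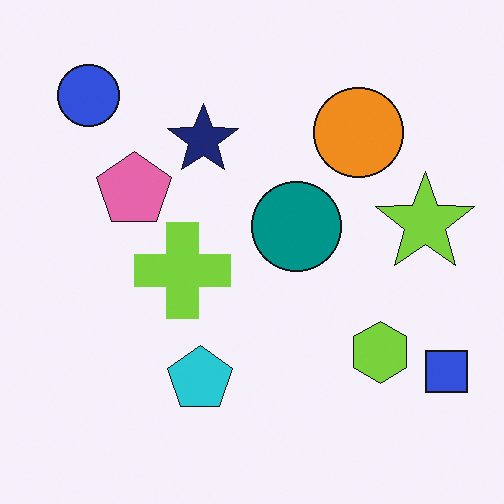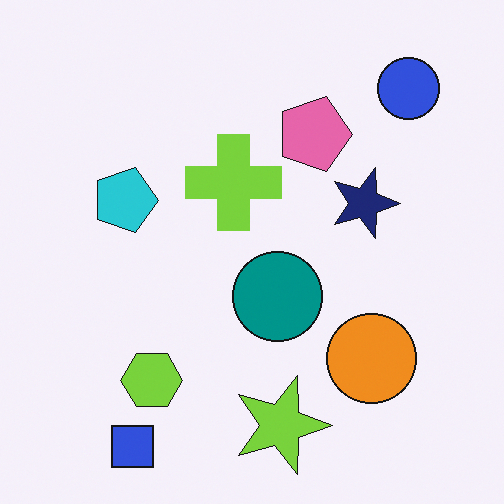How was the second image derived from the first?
Rotated 90° clockwise.

The blue square sits in the bottom-right of the first image and the bottom-left of the second — consistent with a whole-image 90° clockwise rotation.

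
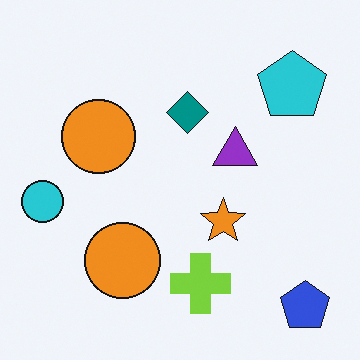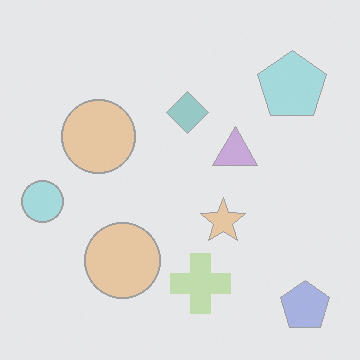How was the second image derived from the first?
The second image is the first given much lower contrast.

Tones are pushed toward mid-grey across the whole image — a global contrast change.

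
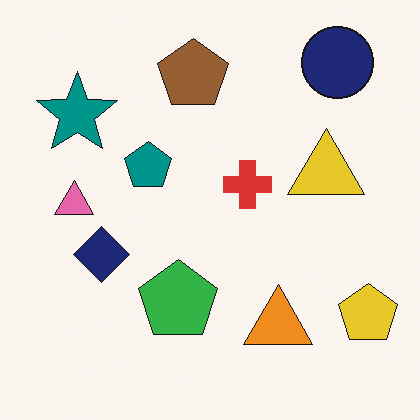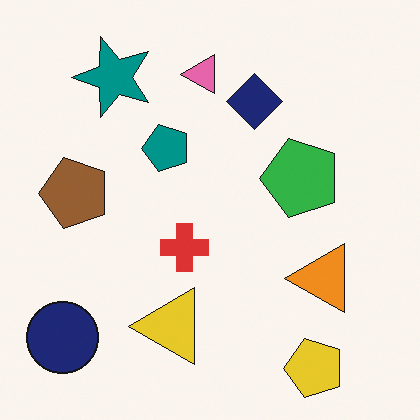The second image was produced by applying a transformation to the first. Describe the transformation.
The second image is the first transposed (reflected across the top-left ↔ bottom-right diagonal).

Shapes have swapped their row and column positions — what was in the top-right is now in the bottom-left — a diagonal reflection.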